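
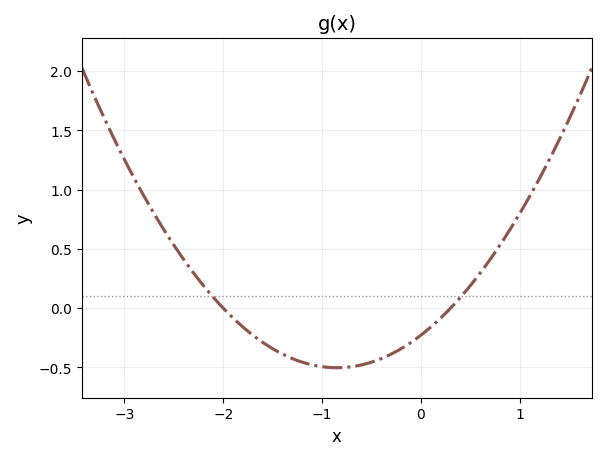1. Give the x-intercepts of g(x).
-2, 0.3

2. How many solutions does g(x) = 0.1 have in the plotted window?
2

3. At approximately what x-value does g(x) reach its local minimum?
-0.85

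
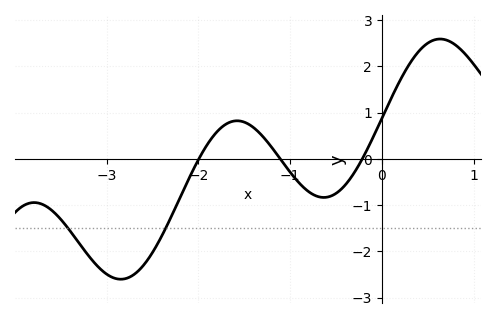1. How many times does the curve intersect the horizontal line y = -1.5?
2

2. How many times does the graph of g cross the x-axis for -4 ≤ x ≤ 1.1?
3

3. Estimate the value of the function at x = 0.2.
1.71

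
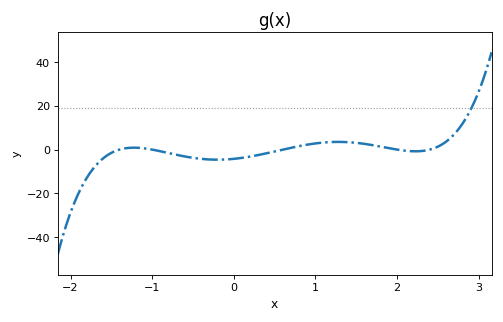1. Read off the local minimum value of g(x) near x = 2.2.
-0.785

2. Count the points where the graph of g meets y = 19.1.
1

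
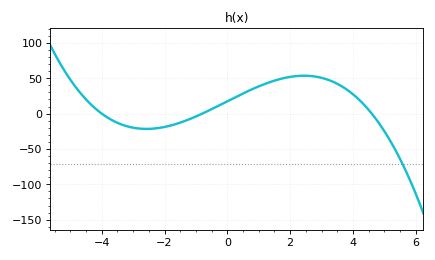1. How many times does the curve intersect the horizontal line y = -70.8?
1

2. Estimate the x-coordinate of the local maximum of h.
2.45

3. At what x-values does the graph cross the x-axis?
-4, -0.8, 4.6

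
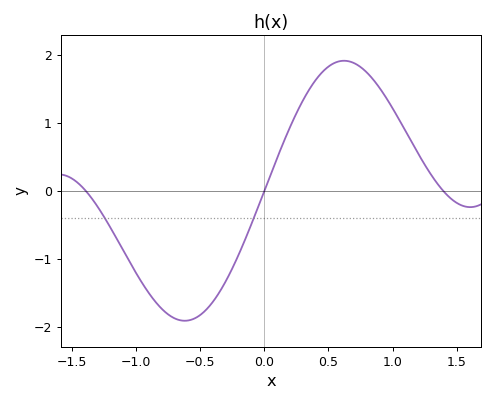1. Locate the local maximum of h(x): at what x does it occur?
0.6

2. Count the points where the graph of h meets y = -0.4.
2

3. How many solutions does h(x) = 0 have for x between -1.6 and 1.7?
3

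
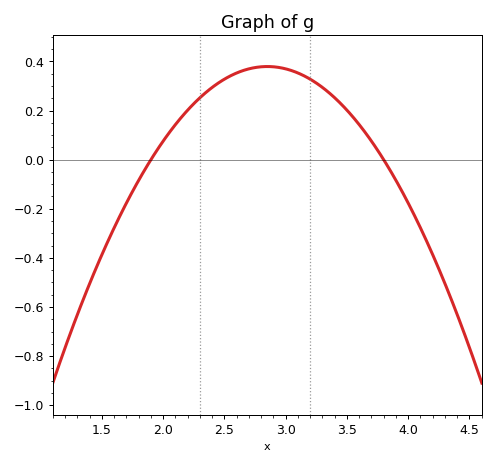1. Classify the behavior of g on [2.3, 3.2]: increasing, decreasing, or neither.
neither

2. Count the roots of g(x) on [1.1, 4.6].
2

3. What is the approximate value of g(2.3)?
0.26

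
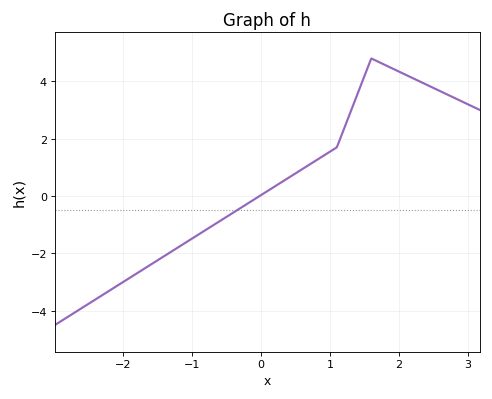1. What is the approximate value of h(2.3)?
4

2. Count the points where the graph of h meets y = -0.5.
1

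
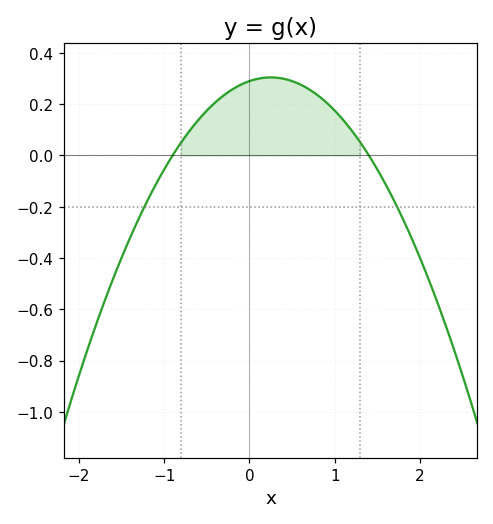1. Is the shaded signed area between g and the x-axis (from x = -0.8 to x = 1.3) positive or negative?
positive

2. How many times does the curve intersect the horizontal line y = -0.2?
2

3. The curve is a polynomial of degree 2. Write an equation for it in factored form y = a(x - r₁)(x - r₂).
y = -0.23(x + 0.9)(x - 1.4)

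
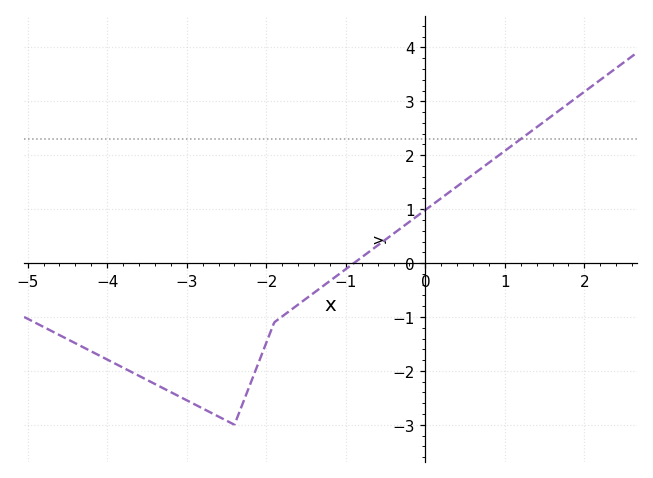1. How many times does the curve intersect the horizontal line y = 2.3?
1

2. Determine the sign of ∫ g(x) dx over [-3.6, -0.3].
negative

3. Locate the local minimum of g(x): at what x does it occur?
-2.4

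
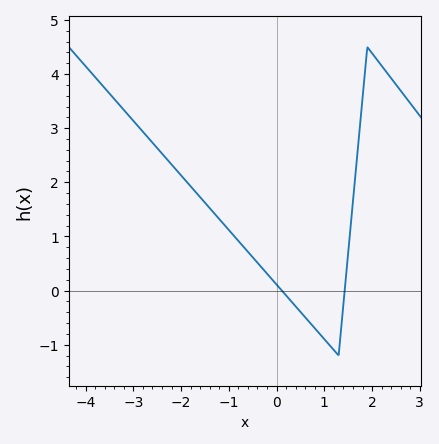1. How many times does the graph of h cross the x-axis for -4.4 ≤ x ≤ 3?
2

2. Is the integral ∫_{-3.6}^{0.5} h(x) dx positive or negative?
positive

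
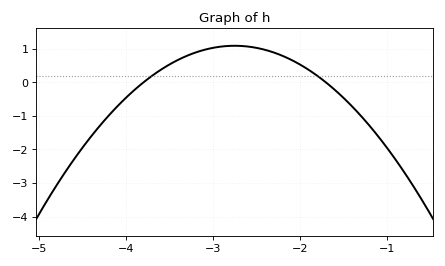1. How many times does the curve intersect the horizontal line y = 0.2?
2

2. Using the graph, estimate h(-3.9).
-0.2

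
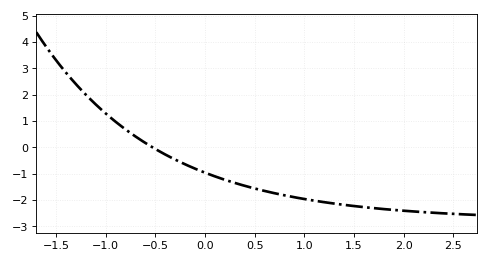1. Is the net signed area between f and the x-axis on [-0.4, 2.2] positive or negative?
negative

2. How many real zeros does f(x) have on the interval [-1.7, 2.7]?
1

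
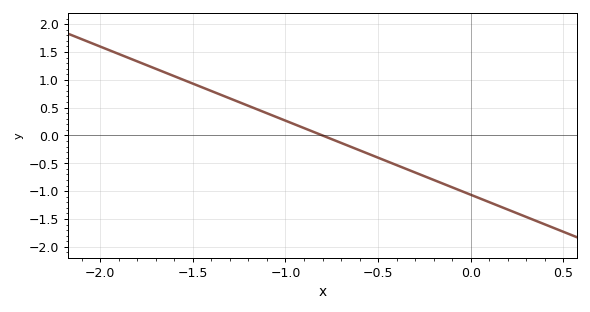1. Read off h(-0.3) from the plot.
-0.65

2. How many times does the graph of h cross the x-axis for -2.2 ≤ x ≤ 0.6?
1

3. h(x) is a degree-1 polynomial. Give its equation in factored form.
y = -1.33(x + 0.8)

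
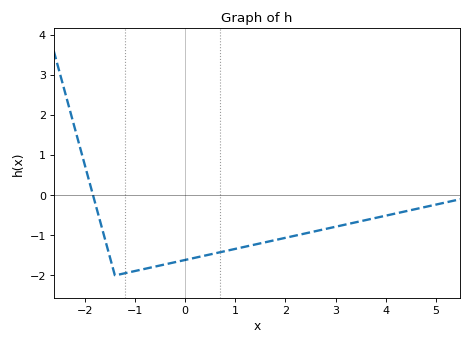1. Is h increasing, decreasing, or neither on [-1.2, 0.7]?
increasing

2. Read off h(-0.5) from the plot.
-1.75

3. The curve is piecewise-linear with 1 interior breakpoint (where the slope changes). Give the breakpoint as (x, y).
(-1.4, -2)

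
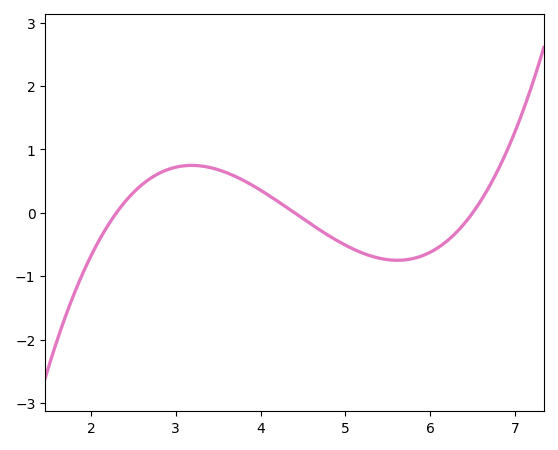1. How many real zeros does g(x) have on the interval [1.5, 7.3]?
3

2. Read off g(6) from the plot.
-0.6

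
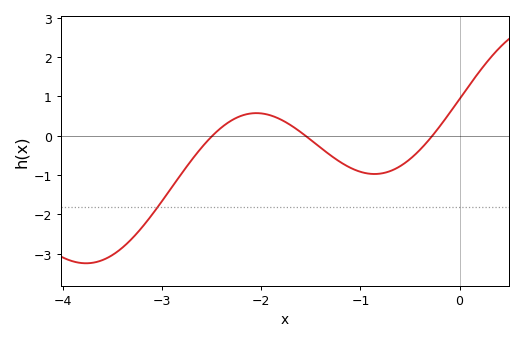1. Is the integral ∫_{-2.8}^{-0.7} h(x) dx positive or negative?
negative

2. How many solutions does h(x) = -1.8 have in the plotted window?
1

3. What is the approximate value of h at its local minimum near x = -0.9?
-0.972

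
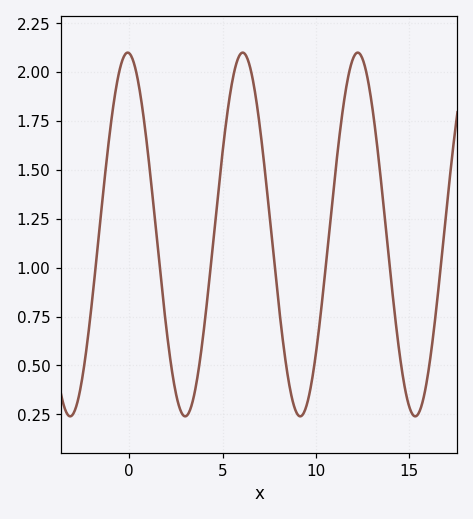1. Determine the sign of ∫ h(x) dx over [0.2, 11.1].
positive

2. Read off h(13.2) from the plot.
1.68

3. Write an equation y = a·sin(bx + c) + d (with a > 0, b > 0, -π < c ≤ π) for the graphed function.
y = 0.93sin(1.02x + 1.66) + 1.17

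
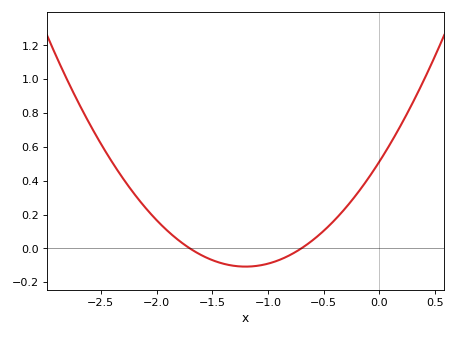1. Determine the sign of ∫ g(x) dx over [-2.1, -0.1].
positive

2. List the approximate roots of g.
-1.7, -0.7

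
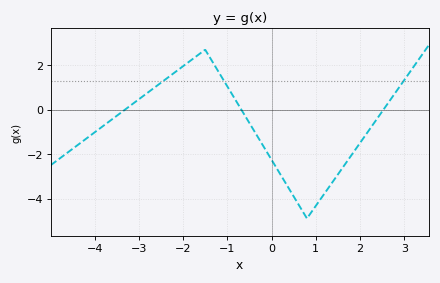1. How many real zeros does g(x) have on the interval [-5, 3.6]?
3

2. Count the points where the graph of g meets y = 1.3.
3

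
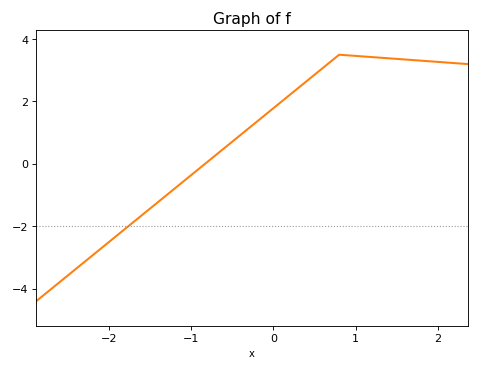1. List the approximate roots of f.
-0.83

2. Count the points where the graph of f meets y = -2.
1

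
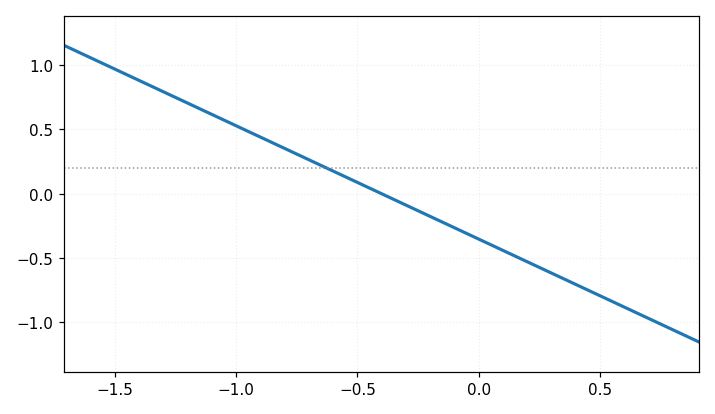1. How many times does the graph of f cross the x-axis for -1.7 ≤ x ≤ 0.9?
1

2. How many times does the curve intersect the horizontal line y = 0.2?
1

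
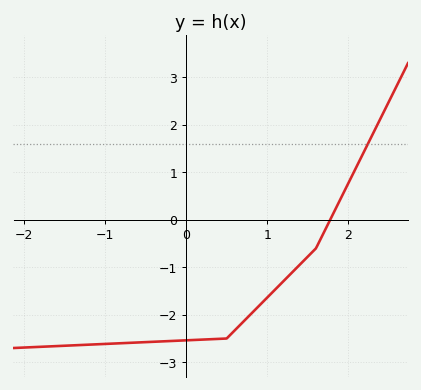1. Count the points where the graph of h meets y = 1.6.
1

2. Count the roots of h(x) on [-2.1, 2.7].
1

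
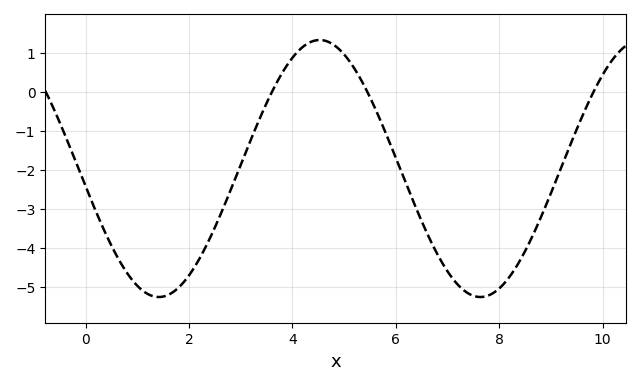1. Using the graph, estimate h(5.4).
0.124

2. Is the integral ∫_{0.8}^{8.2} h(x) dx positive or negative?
negative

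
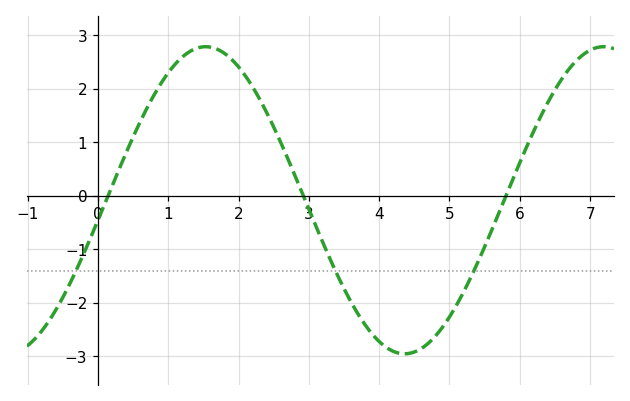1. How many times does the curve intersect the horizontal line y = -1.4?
3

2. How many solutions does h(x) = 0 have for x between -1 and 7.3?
3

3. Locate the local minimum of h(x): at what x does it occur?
4.36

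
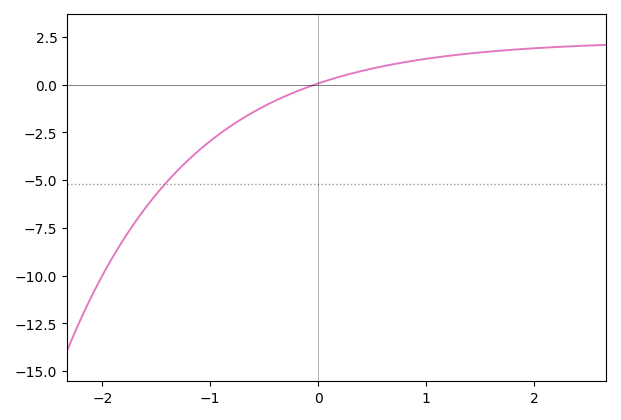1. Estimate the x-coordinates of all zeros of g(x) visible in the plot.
-0.031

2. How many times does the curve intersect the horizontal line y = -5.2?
1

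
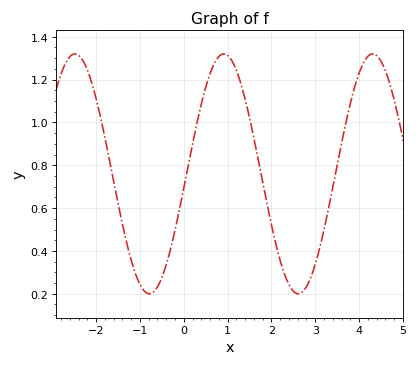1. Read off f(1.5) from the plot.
1.02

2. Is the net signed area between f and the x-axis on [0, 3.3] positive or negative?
positive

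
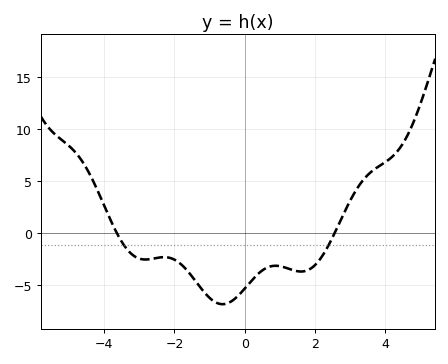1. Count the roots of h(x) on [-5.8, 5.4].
2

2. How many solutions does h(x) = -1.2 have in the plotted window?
2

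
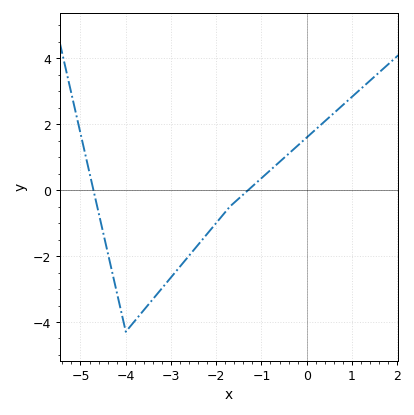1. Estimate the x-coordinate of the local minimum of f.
-4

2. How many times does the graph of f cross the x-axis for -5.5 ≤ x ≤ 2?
2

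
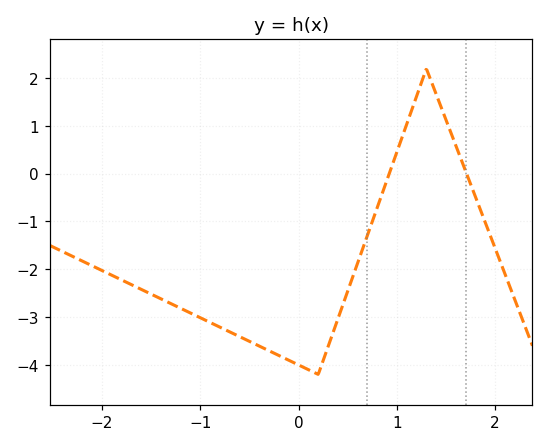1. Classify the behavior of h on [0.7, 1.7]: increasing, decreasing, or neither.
neither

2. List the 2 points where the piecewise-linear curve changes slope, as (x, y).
(0.2, -4.2); (1.3, 2.2)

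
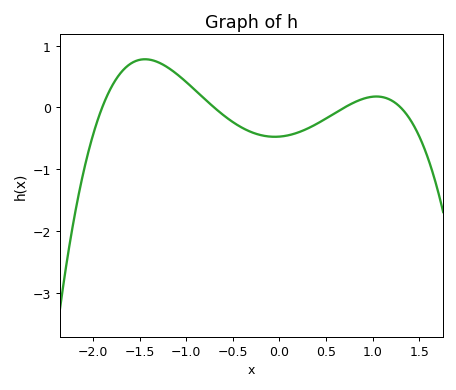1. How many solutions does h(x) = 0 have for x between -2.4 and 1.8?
4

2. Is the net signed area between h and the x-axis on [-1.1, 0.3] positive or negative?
negative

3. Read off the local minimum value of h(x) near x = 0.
-0.475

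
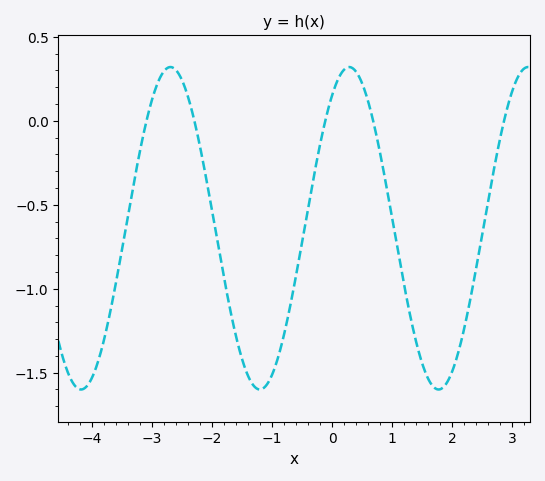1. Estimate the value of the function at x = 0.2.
0.3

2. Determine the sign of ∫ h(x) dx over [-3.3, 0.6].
negative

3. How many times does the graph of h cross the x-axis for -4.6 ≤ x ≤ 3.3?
5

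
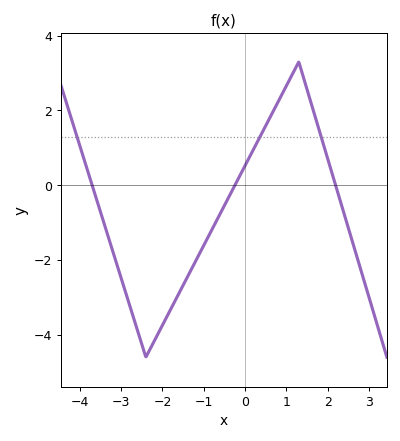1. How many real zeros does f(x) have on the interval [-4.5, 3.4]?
3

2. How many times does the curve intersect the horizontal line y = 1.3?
3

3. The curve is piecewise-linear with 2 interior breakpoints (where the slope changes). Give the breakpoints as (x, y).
(-2.4, -4.6); (1.3, 3.3)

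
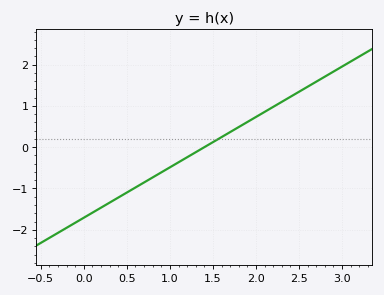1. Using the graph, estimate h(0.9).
-0.61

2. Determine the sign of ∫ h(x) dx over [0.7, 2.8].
positive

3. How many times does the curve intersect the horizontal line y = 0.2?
1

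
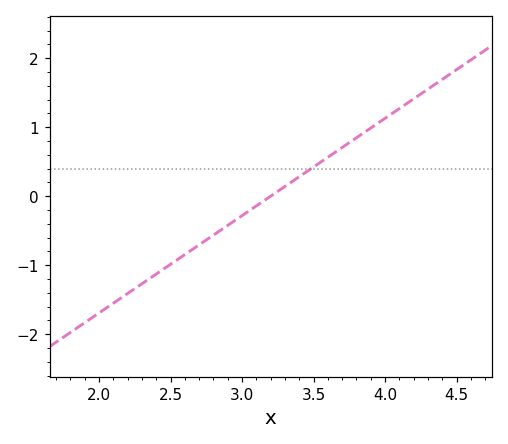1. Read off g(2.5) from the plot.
-1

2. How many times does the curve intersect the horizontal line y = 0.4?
1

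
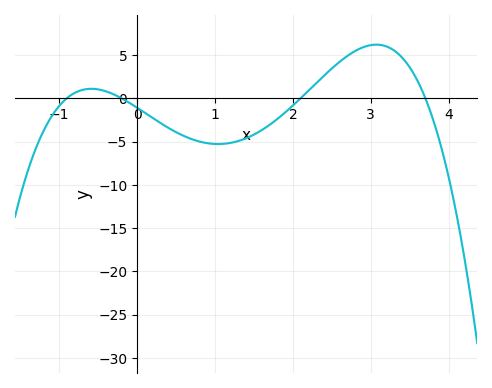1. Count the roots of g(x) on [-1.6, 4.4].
4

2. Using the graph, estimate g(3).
6.13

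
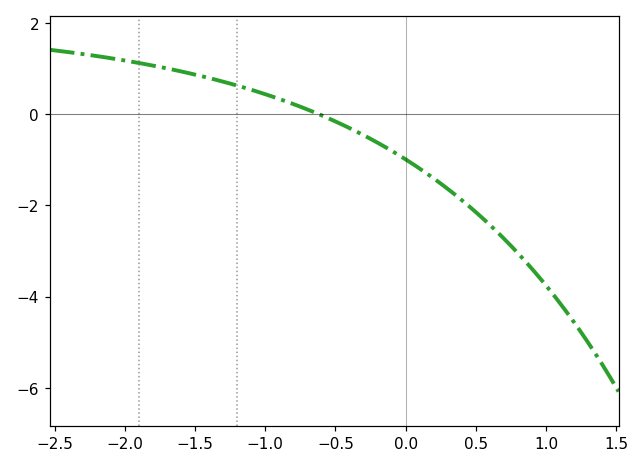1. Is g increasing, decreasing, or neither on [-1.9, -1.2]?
decreasing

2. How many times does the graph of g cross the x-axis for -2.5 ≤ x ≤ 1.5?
1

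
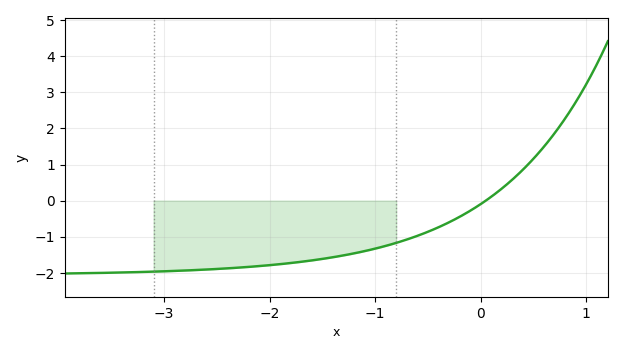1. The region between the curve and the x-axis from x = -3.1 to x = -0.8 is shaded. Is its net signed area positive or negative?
negative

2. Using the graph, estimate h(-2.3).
-1.86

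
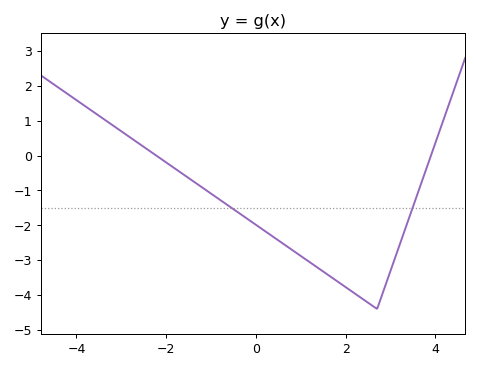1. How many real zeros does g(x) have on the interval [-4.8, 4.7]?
2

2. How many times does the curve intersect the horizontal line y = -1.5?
2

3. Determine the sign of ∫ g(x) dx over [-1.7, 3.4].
negative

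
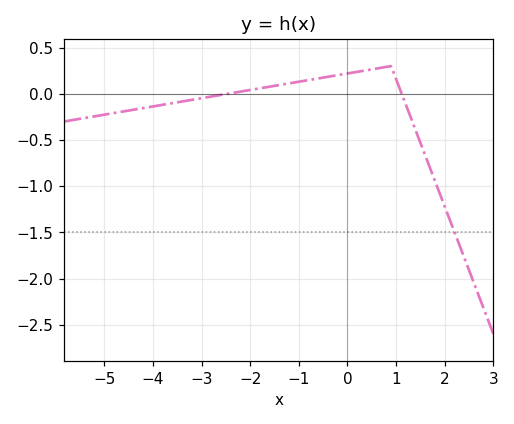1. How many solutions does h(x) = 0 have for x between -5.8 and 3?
2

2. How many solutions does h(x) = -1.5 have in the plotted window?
1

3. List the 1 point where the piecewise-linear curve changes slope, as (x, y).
(0.9, 0.3)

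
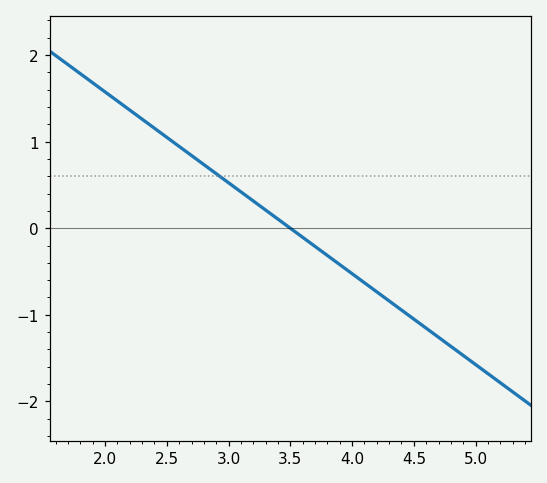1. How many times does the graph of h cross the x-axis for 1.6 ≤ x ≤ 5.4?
1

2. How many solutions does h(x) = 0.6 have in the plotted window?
1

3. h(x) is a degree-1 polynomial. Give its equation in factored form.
y = -1.05(x - 3.5)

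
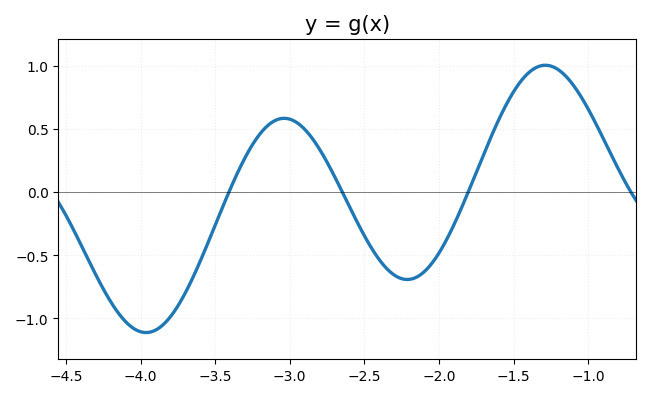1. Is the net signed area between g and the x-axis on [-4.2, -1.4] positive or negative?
negative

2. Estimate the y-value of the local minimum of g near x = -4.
-1.11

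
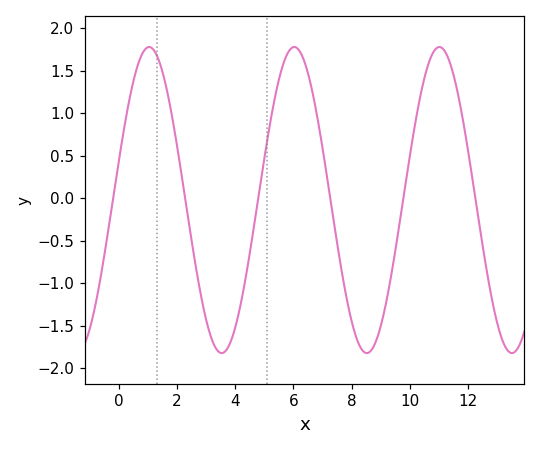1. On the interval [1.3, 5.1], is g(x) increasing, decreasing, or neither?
neither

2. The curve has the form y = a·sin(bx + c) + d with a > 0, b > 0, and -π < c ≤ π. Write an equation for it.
y = 1.8sin(1.26x + 0.26) - 0.02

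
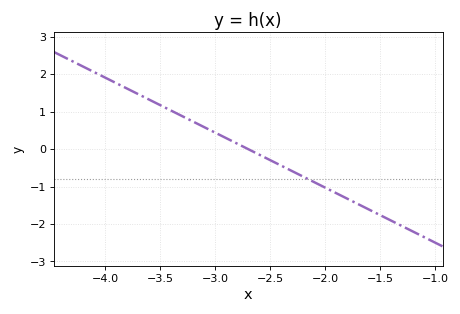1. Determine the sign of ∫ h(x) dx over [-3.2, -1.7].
negative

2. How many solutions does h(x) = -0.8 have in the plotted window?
1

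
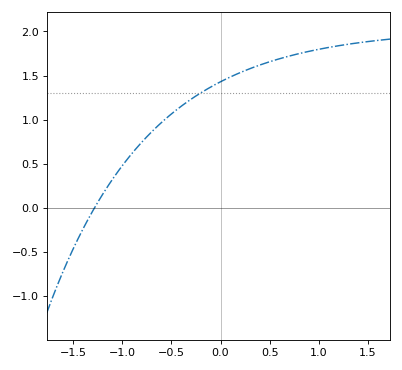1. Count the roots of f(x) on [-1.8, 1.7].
1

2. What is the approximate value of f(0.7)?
1.72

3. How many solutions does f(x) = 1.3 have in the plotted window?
1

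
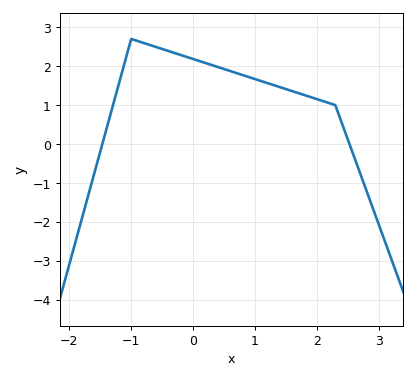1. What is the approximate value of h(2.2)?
1.1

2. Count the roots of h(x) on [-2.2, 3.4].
2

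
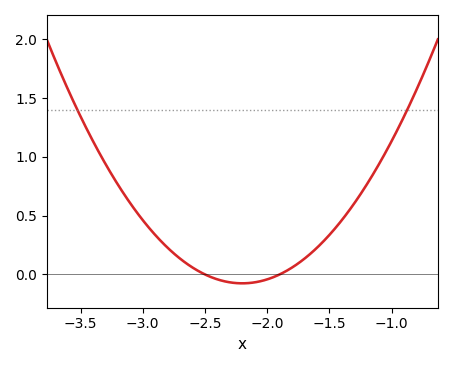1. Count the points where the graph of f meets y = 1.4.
2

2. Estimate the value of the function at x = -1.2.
0.75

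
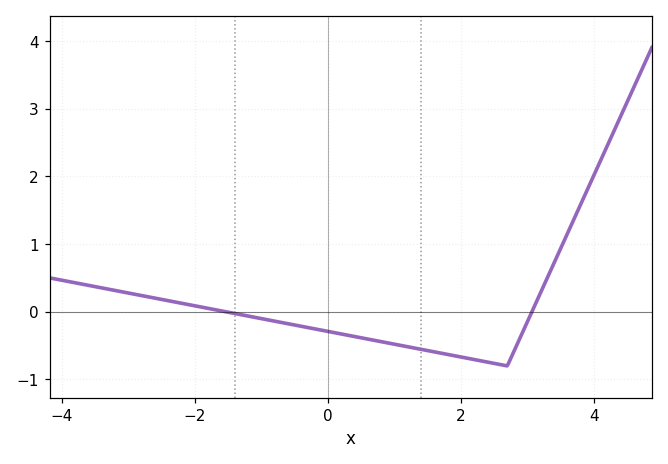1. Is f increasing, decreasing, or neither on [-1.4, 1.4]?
decreasing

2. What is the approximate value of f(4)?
2.01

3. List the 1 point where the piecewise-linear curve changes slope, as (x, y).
(2.7, -0.8)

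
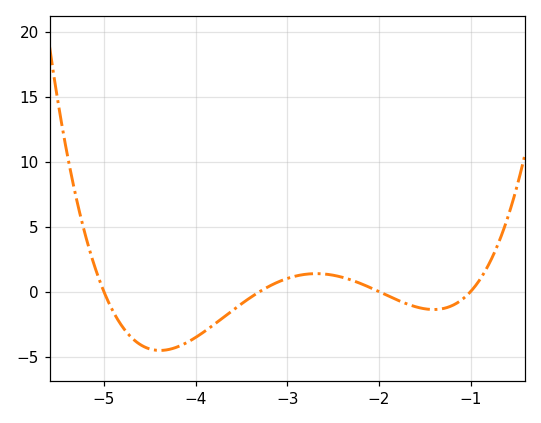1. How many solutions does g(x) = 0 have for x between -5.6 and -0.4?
4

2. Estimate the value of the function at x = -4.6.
-4.09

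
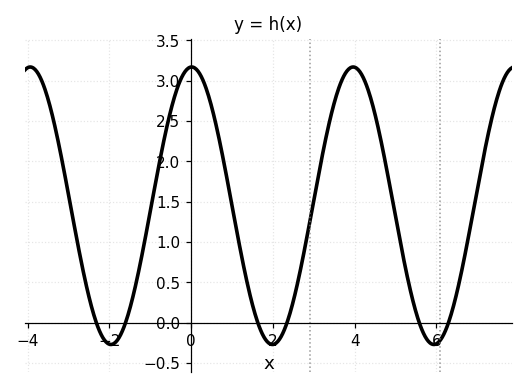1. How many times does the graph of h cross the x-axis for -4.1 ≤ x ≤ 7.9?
6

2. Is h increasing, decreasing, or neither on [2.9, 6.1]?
neither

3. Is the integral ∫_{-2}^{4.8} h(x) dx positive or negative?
positive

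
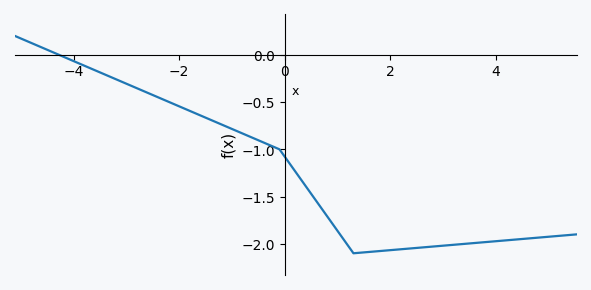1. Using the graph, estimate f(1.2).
-2.02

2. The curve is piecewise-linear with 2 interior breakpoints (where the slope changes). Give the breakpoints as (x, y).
(-0.1, -1); (1.3, -2.1)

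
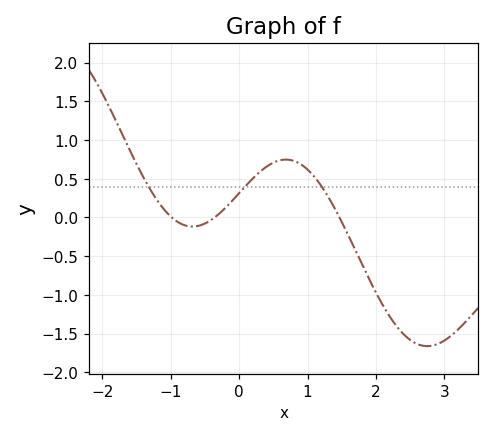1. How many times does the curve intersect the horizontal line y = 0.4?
3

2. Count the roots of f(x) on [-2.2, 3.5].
3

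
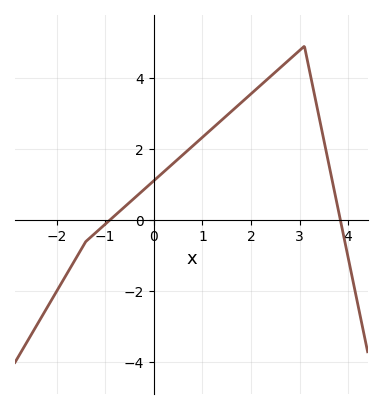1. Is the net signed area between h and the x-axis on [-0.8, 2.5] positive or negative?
positive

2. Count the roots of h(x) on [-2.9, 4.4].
2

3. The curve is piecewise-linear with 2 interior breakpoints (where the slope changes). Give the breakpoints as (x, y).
(-1.4, -0.6); (3.1, 4.9)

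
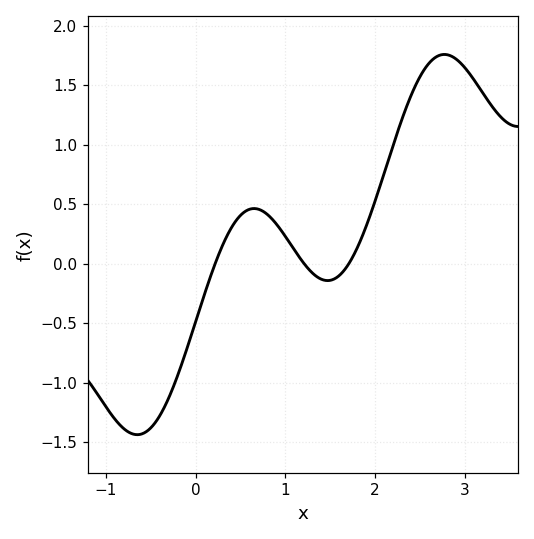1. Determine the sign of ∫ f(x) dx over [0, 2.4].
positive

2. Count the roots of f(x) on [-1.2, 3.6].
3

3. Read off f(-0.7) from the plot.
-1.43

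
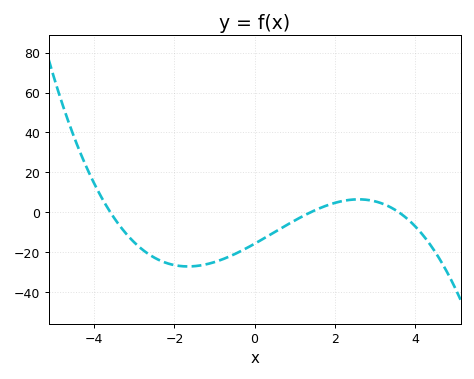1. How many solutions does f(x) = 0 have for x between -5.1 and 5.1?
3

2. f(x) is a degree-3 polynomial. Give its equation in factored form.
y = -0.87(x + 3.6)(x - 1.4)(x - 3.6)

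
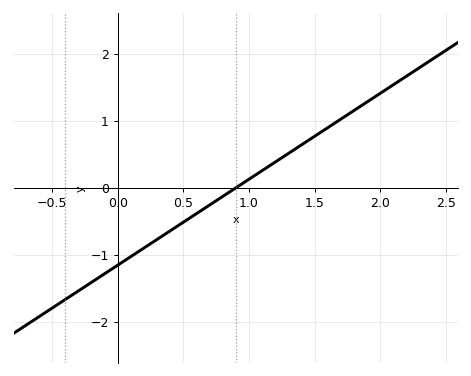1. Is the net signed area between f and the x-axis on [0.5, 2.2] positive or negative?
positive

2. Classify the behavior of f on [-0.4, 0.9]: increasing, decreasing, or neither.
increasing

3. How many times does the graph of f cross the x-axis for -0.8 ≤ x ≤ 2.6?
1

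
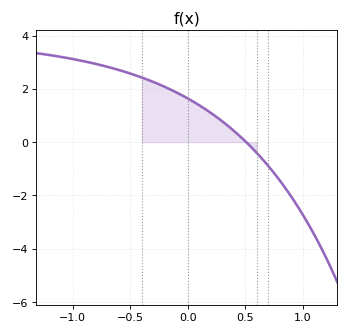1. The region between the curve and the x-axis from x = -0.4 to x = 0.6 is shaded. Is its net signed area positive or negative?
positive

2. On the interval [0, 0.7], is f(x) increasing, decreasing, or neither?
decreasing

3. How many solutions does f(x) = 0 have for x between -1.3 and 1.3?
1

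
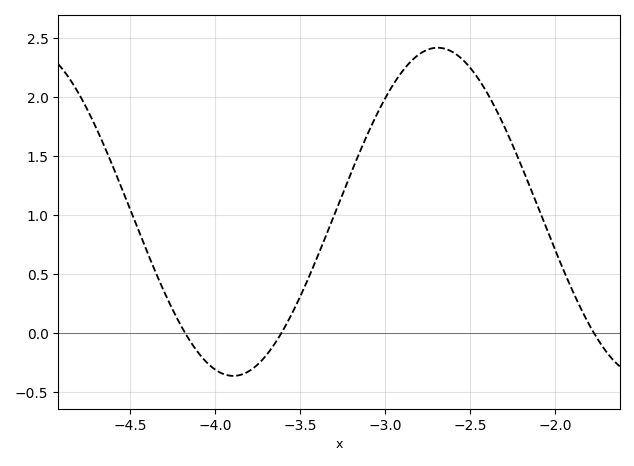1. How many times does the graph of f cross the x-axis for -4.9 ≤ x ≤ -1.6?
3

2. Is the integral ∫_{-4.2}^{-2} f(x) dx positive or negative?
positive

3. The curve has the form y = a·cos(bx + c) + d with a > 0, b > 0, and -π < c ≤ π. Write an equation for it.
y = 1.39cos(2.6x + 0.74) + 1.03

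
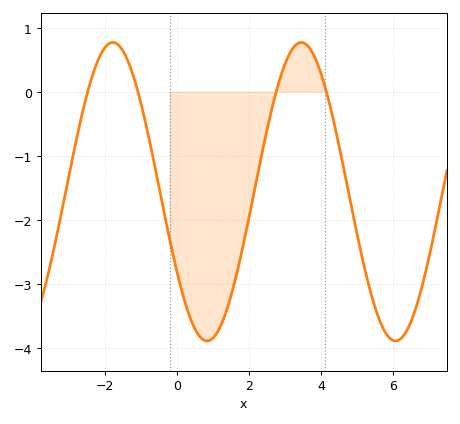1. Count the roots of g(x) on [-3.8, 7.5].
4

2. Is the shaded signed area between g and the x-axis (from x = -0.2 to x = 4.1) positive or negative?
negative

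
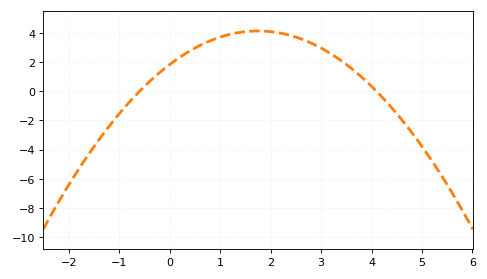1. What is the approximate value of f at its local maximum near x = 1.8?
4.14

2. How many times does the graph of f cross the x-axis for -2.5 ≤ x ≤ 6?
2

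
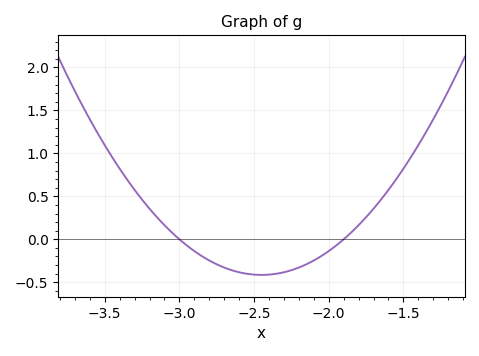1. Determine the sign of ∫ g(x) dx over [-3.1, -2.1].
negative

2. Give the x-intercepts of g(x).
-3, -1.9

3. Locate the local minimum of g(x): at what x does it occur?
-2.45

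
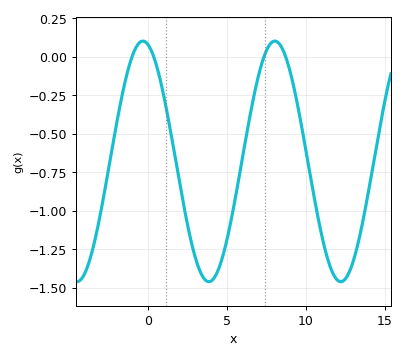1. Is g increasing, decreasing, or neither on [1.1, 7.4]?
neither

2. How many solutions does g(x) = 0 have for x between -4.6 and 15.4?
4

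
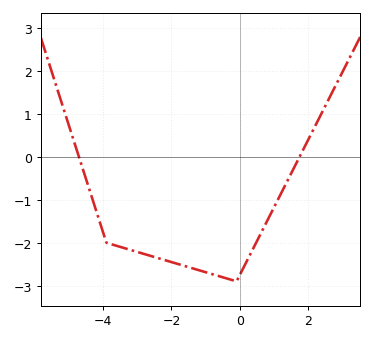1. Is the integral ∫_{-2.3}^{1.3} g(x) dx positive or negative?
negative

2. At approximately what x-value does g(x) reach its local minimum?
-0.102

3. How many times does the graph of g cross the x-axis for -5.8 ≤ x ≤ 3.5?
2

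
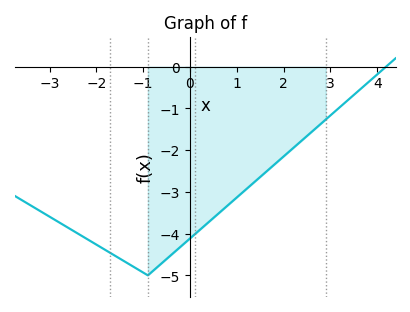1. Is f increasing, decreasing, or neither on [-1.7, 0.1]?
neither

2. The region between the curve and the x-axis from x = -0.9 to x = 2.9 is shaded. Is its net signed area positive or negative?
negative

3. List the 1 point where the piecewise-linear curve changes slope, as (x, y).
(-0.9, -5)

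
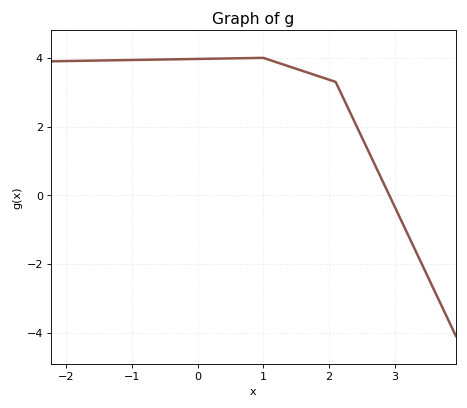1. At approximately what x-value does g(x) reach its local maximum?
1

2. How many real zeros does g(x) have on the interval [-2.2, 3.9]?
1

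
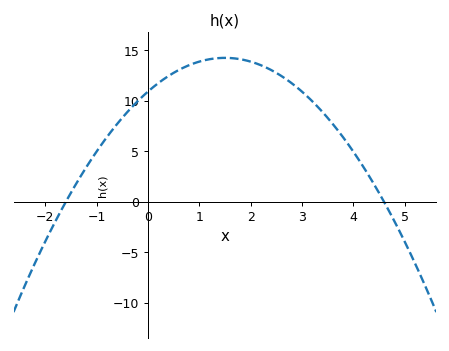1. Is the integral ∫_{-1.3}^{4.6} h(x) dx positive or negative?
positive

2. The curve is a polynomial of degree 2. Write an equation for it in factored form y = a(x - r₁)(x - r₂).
y = -1.48(x + 1.6)(x - 4.6)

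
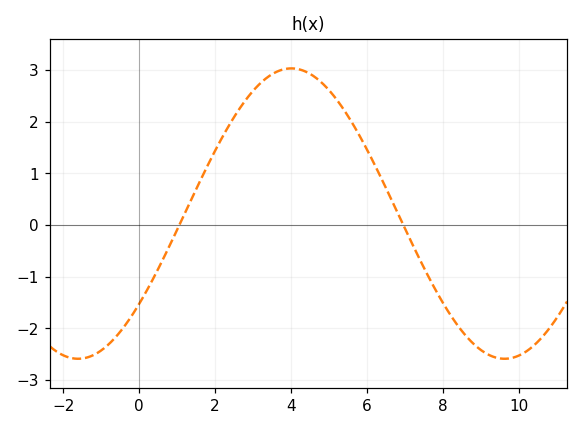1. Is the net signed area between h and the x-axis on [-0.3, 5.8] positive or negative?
positive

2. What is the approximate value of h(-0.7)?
-2.2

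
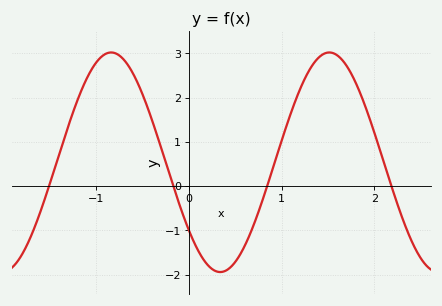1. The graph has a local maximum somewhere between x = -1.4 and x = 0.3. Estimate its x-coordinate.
-0.839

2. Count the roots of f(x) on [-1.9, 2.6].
4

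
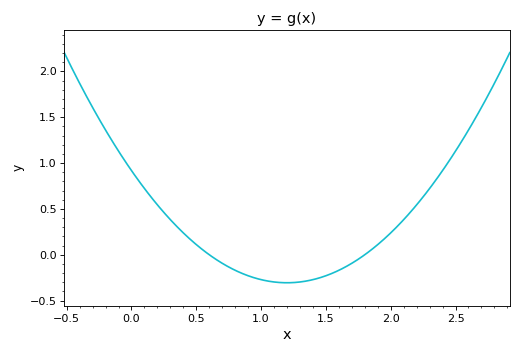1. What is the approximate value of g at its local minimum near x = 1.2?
-0.306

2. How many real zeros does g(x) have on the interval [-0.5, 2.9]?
2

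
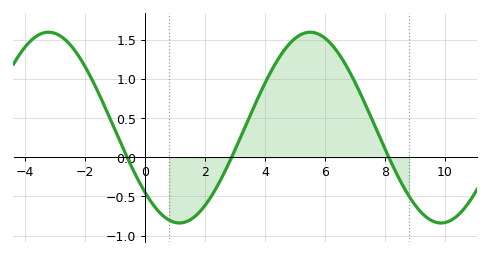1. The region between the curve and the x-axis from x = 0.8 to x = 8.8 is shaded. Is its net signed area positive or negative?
positive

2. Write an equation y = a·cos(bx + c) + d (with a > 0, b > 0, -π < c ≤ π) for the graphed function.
y = 1.22cos(0.72x + 2.3) + 0.38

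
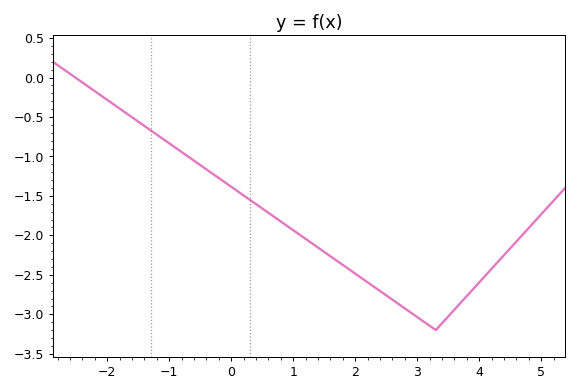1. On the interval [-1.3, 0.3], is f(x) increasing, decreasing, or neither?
decreasing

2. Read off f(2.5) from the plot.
-2.76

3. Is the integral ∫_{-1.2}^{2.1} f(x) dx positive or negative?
negative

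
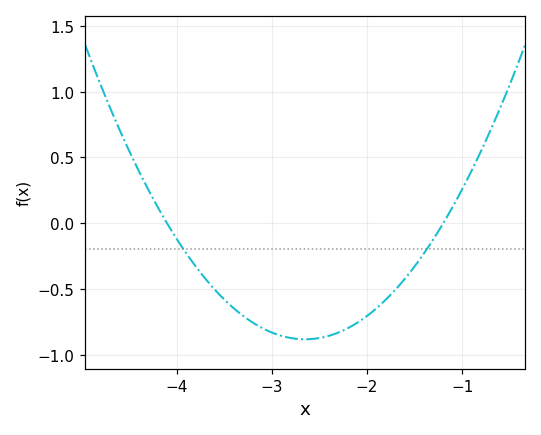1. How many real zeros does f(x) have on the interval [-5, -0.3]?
2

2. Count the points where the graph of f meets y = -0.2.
2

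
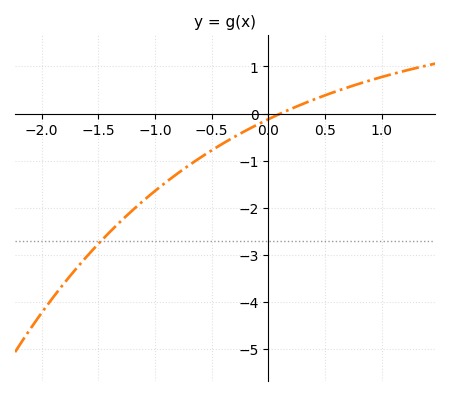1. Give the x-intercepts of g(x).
0.1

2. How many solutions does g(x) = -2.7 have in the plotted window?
1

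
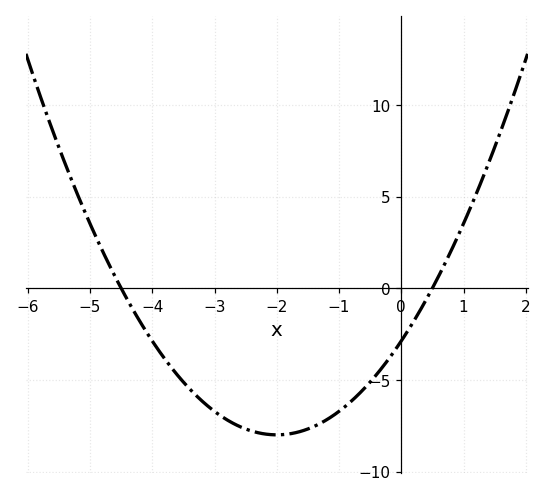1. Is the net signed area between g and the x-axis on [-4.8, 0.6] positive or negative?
negative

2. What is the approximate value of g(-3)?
-6.5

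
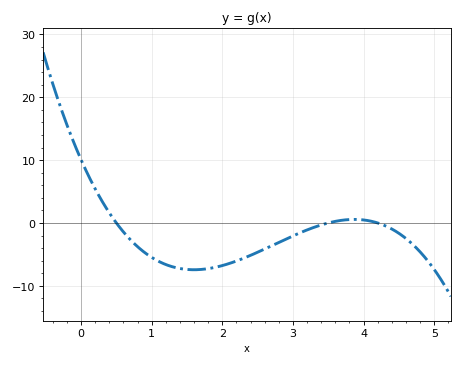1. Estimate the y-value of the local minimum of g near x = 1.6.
-7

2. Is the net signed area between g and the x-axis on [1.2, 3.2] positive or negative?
negative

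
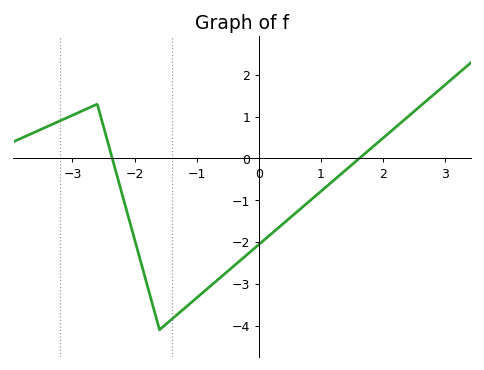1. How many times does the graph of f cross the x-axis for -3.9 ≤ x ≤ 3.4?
2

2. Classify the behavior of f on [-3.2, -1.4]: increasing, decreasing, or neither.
neither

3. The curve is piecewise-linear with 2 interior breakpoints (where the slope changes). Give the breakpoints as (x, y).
(-2.6, 1.3); (-1.6, -4.1)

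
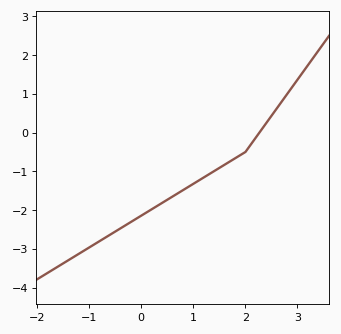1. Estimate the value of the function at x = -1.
-2.97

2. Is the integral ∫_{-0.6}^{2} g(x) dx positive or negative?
negative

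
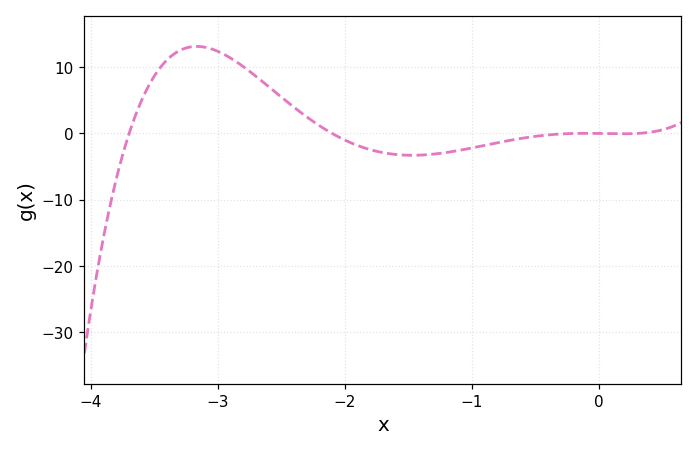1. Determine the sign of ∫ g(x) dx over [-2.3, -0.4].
negative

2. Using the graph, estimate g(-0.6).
-1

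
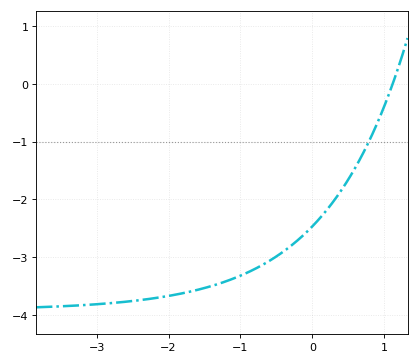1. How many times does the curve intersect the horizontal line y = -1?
1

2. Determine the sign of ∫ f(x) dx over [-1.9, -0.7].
negative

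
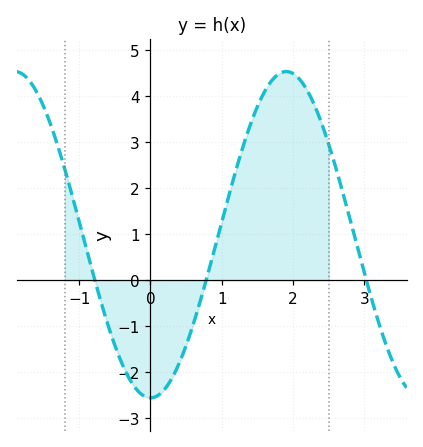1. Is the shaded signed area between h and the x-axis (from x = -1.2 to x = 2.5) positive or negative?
positive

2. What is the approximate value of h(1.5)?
3.78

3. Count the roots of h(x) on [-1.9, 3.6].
3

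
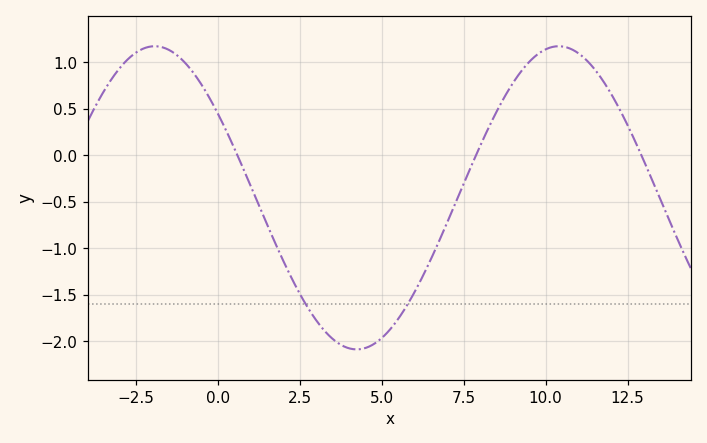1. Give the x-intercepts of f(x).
0.597, 7.88, 12.9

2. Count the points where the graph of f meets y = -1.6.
2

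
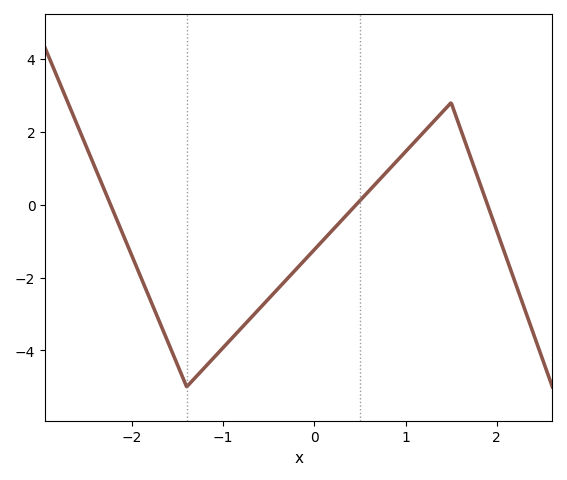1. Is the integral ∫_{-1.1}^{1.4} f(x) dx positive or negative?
negative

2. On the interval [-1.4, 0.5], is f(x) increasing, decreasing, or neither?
increasing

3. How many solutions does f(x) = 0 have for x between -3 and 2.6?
3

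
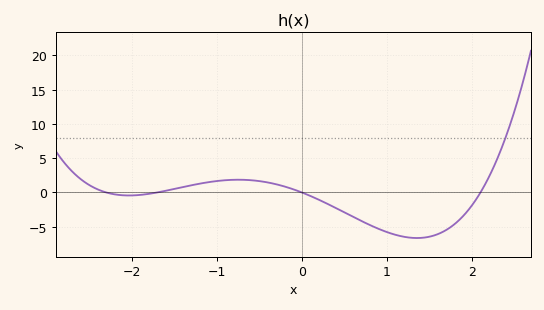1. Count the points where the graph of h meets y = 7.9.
1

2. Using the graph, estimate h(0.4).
-2.27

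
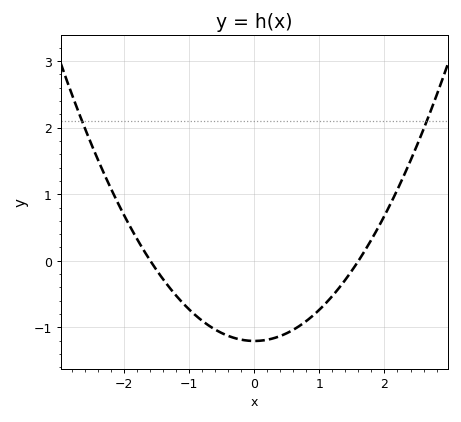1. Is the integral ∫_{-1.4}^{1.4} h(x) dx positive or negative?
negative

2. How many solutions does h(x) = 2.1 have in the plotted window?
2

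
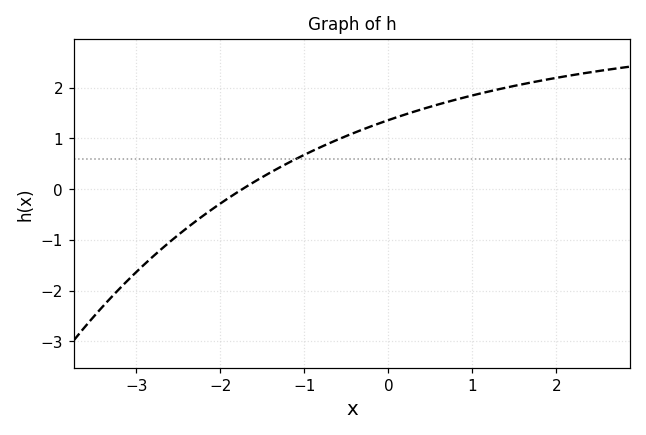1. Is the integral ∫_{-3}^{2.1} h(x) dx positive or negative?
positive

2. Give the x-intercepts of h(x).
-1.7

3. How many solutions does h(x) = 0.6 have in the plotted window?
1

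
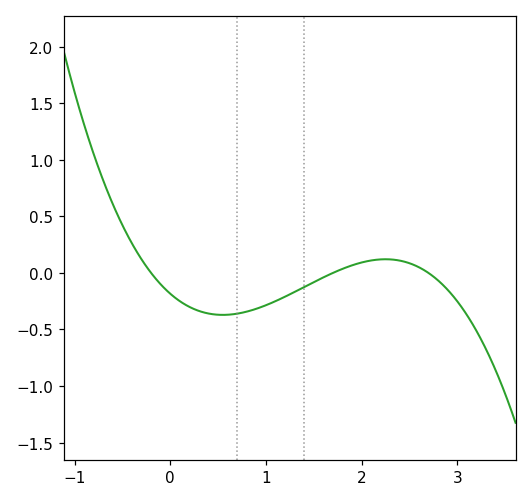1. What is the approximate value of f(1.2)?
-0.2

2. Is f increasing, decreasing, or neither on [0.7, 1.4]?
increasing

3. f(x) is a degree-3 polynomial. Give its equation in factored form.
y = -0.2(x + 0.2)(x - 1.7)(x - 2.7)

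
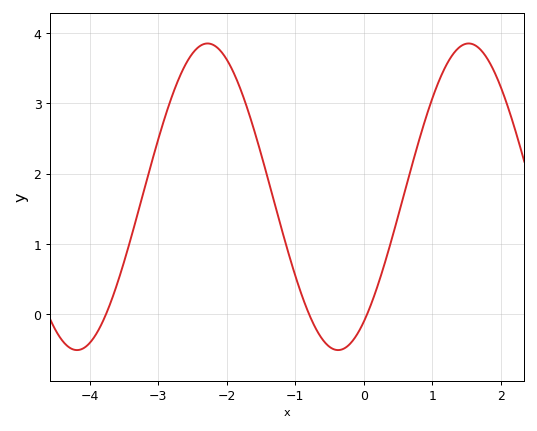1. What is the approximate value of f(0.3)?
0.7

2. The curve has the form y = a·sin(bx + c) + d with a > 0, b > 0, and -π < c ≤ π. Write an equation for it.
y = 2.18sin(1.6x - 0.95) + 1.67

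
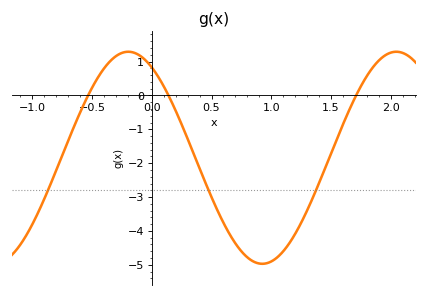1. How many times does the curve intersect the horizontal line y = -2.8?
3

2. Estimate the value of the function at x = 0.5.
-3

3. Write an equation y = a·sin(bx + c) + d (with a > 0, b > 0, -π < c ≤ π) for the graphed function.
y = 3.13sin(2.8x + 2.12) - 1.84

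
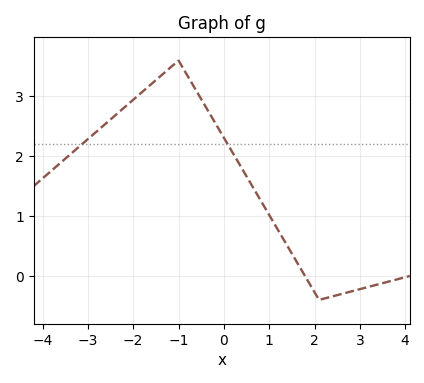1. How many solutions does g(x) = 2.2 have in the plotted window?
2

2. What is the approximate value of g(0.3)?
1.92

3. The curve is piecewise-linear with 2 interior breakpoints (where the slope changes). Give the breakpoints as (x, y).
(-1, 3.6); (2.1, -0.4)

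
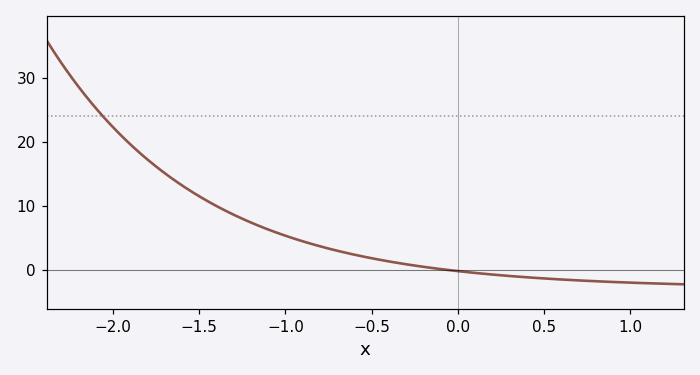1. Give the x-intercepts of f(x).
-0.073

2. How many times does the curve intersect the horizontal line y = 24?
1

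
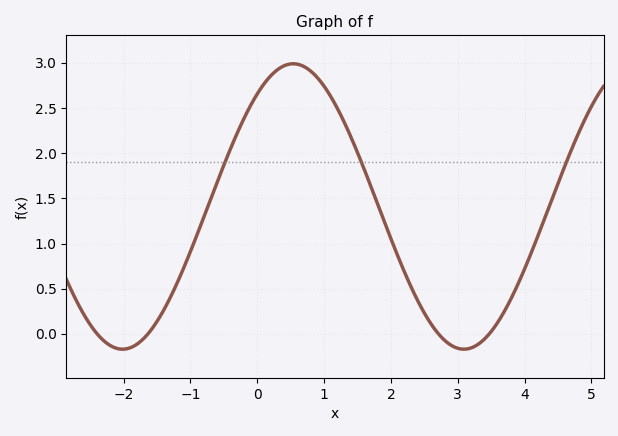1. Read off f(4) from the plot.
0.718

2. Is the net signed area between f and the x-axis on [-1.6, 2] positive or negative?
positive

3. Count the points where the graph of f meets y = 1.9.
3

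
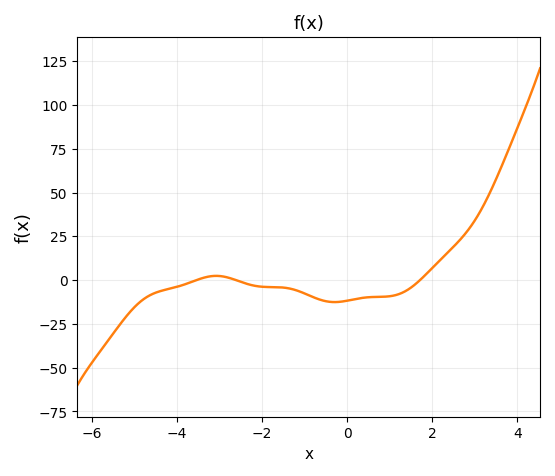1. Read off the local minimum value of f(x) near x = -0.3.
-15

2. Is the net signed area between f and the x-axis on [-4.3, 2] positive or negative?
negative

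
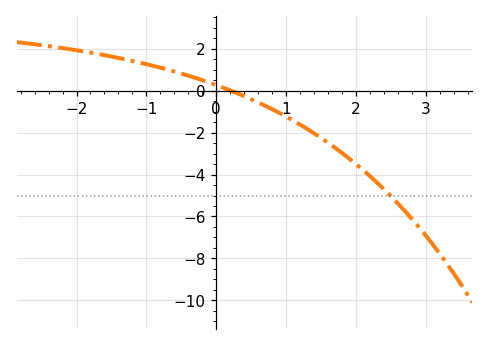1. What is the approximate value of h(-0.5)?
0.8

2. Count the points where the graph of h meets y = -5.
1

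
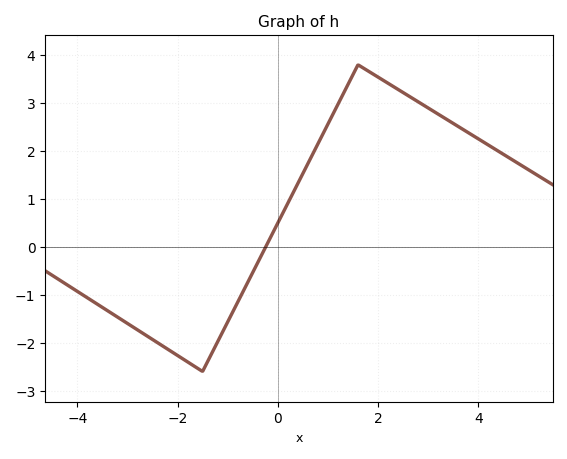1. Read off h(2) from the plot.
3.5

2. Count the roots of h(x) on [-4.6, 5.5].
1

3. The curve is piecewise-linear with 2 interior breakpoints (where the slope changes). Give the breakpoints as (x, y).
(-1.5, -2.6); (1.6, 3.8)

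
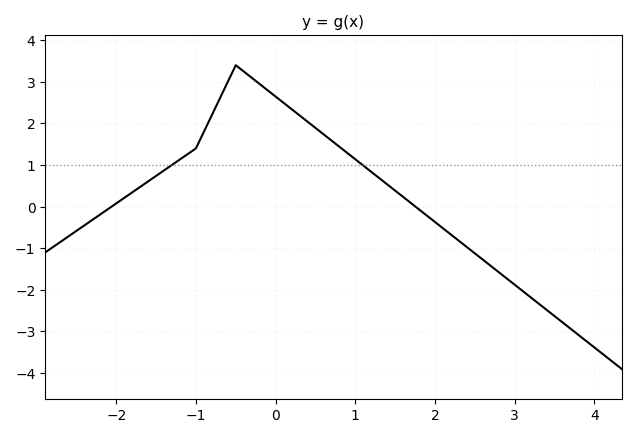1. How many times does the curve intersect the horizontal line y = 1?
2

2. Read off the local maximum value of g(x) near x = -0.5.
3.4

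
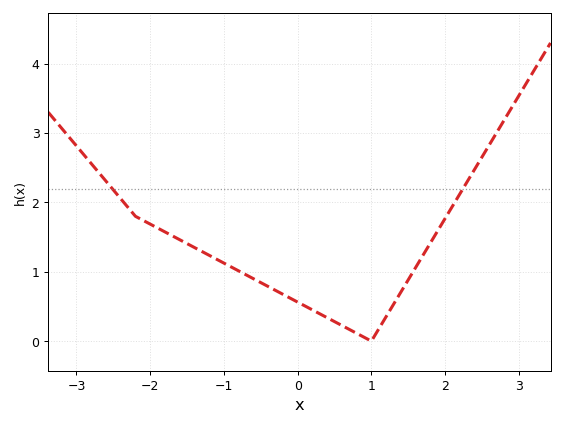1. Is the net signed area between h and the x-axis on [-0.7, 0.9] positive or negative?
positive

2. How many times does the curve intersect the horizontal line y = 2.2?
2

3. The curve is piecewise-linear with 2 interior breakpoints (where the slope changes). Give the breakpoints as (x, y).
(-2.2, 1.8); (1, 0)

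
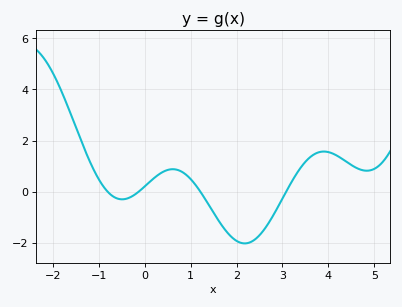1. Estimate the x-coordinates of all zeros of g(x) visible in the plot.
-0.806, -0.13, 1.21, 3.08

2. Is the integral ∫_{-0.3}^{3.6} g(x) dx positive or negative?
negative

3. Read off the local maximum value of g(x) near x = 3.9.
1.57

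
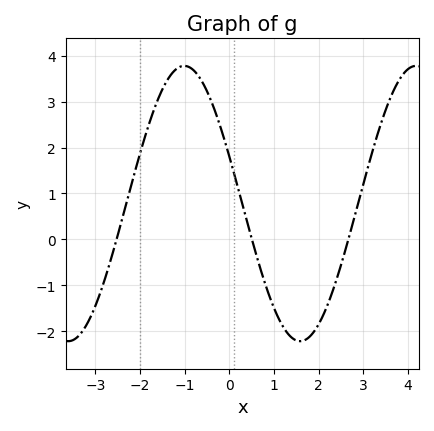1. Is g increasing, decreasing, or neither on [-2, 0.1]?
neither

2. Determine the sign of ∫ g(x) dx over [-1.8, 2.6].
positive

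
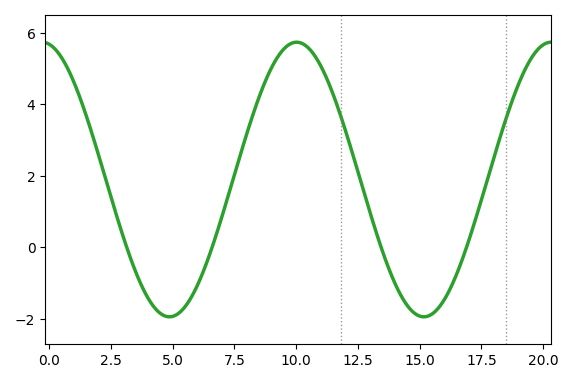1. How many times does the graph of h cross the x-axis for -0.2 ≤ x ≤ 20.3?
4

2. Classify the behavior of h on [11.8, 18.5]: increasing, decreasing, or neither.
neither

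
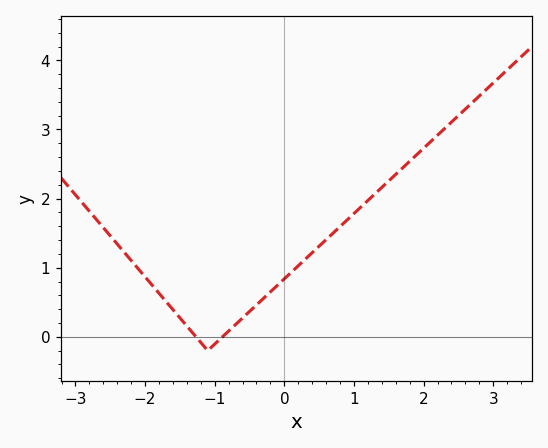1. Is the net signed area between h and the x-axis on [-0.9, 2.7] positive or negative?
positive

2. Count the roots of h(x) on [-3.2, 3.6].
2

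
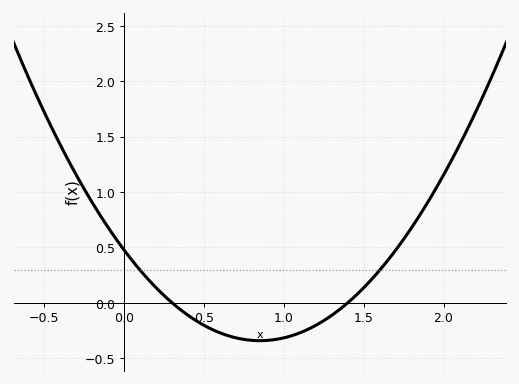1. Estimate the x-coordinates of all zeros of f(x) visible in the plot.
0.3, 1.4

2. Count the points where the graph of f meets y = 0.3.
2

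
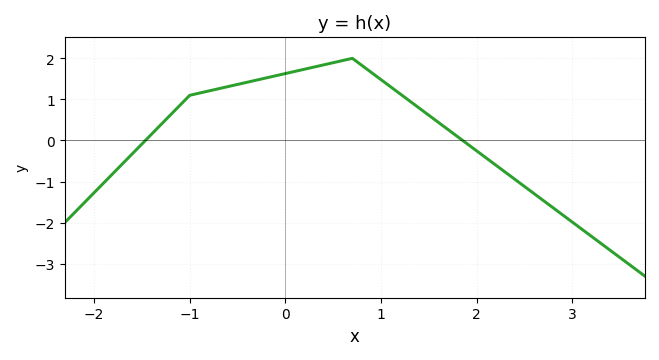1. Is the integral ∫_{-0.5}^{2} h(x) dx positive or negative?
positive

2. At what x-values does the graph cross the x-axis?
-1.5, 1.9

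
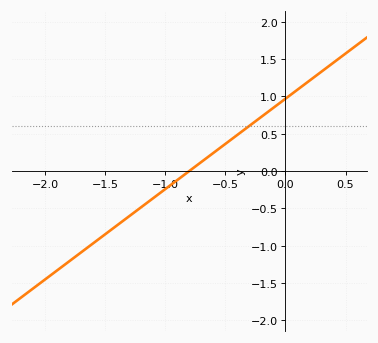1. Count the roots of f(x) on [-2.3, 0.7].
1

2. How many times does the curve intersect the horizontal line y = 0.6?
1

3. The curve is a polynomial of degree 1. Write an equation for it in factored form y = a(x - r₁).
y = 1.21(x + 0.8)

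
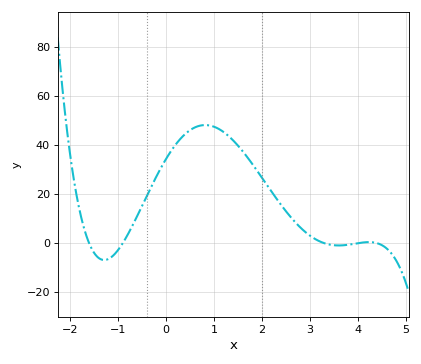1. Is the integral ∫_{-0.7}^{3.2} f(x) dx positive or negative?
positive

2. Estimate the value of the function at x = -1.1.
-5.06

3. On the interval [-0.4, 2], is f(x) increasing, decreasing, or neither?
neither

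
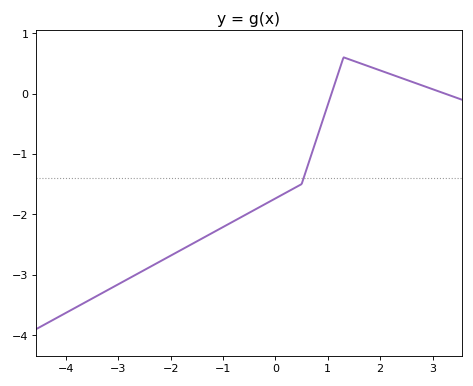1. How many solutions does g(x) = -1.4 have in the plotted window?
1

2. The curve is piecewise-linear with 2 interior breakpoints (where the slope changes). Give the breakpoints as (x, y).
(0.5, -1.5); (1.3, 0.6)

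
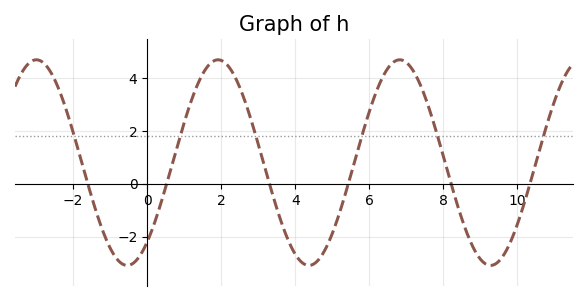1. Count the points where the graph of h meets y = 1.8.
6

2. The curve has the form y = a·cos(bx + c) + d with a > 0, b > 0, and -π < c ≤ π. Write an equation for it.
y = 3.89cos(1.28x - 2.45) + 0.8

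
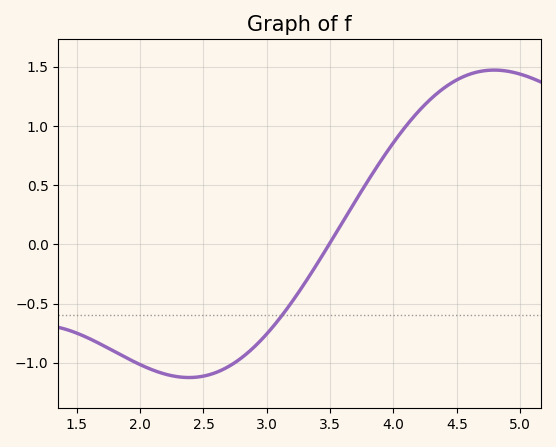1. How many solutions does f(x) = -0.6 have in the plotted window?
1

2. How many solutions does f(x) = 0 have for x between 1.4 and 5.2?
1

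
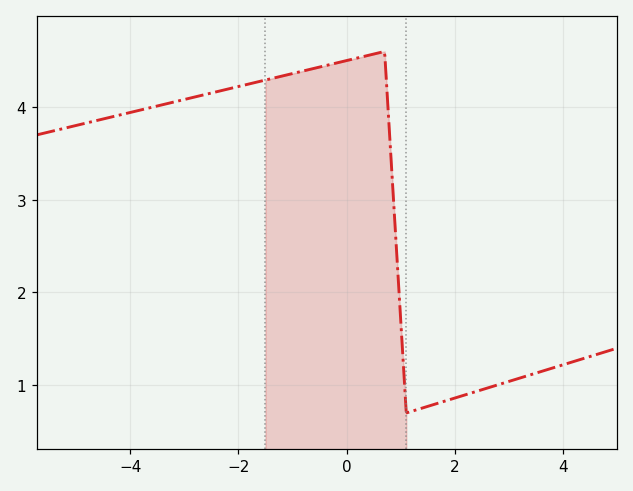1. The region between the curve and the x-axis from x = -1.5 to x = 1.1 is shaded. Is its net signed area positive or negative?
positive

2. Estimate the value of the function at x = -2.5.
4.15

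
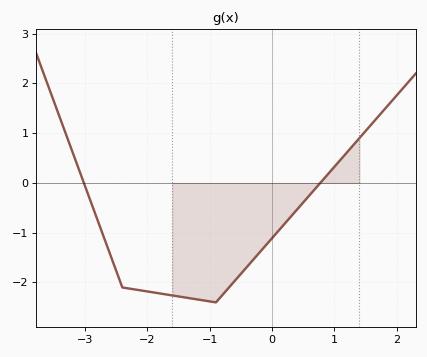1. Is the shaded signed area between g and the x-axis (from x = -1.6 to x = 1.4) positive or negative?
negative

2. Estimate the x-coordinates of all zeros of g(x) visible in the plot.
-3, 0.8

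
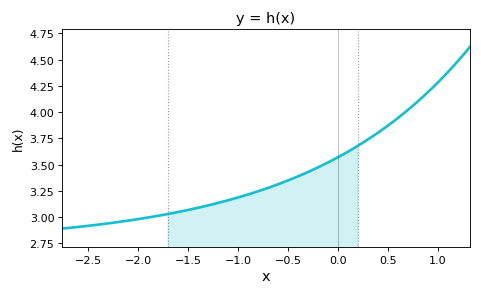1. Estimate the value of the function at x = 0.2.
3.68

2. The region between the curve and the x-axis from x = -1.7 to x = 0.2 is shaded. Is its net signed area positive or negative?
positive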